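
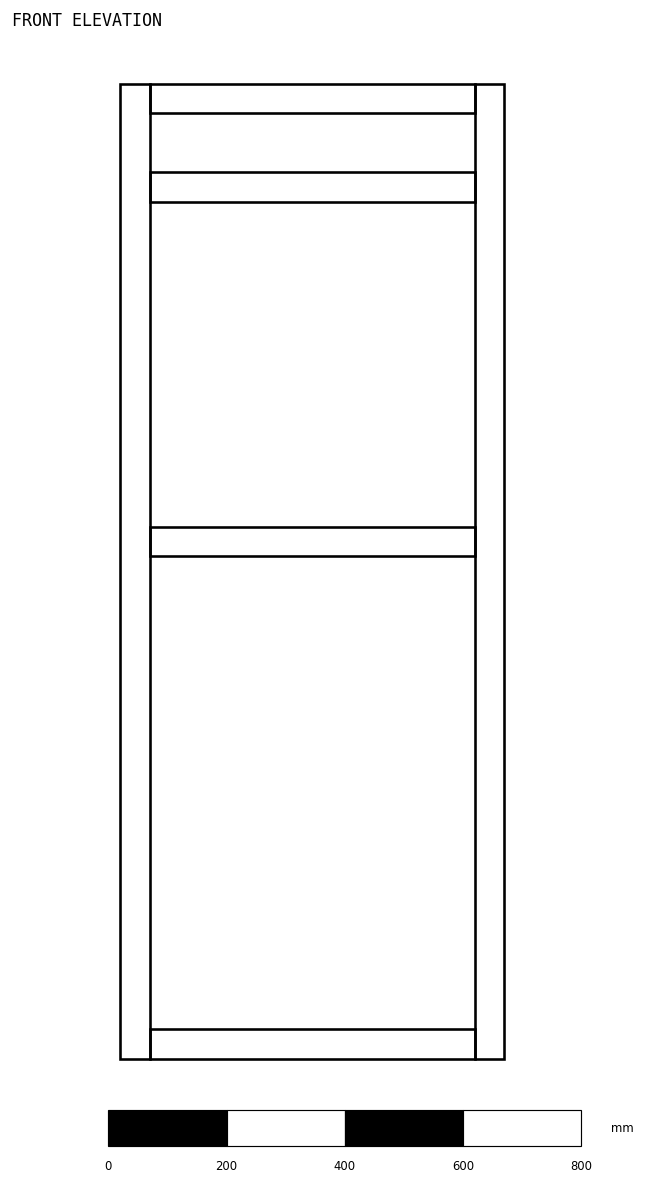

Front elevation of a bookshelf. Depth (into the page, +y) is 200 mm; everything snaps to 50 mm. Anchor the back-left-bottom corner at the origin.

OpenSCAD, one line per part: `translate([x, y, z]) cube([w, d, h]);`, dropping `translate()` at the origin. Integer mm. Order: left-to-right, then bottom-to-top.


cube([50, 200, 1650]);
translate([50, 0, 0]) cube([550, 200, 50]);
translate([50, 0, 850]) cube([550, 200, 50]);
translate([50, 0, 1450]) cube([550, 200, 50]);
translate([50, 0, 1600]) cube([550, 200, 50]);
translate([600, 0, 0]) cube([50, 200, 1650]);


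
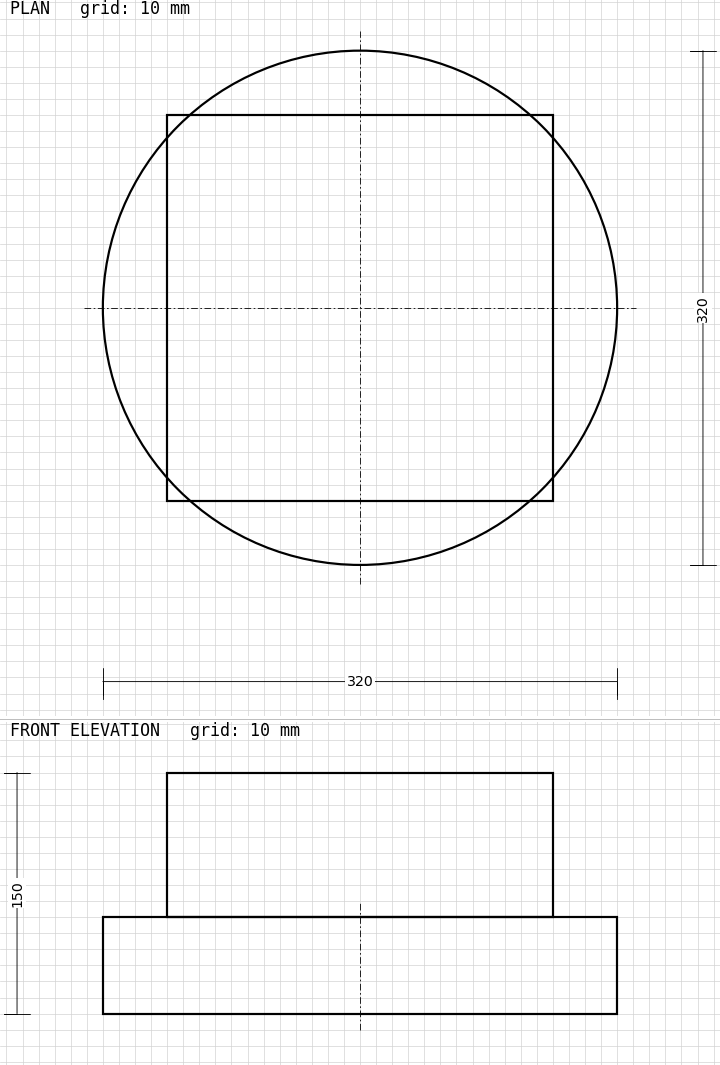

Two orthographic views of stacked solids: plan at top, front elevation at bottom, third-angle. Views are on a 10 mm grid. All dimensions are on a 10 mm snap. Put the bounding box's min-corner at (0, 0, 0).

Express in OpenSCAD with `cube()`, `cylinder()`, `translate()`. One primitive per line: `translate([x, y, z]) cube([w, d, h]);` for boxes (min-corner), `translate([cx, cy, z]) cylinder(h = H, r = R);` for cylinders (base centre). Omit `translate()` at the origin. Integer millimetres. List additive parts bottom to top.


translate([160, 160, 0]) cylinder(h = 60, r = 160);
translate([40, 40, 60]) cube([240, 240, 90]);


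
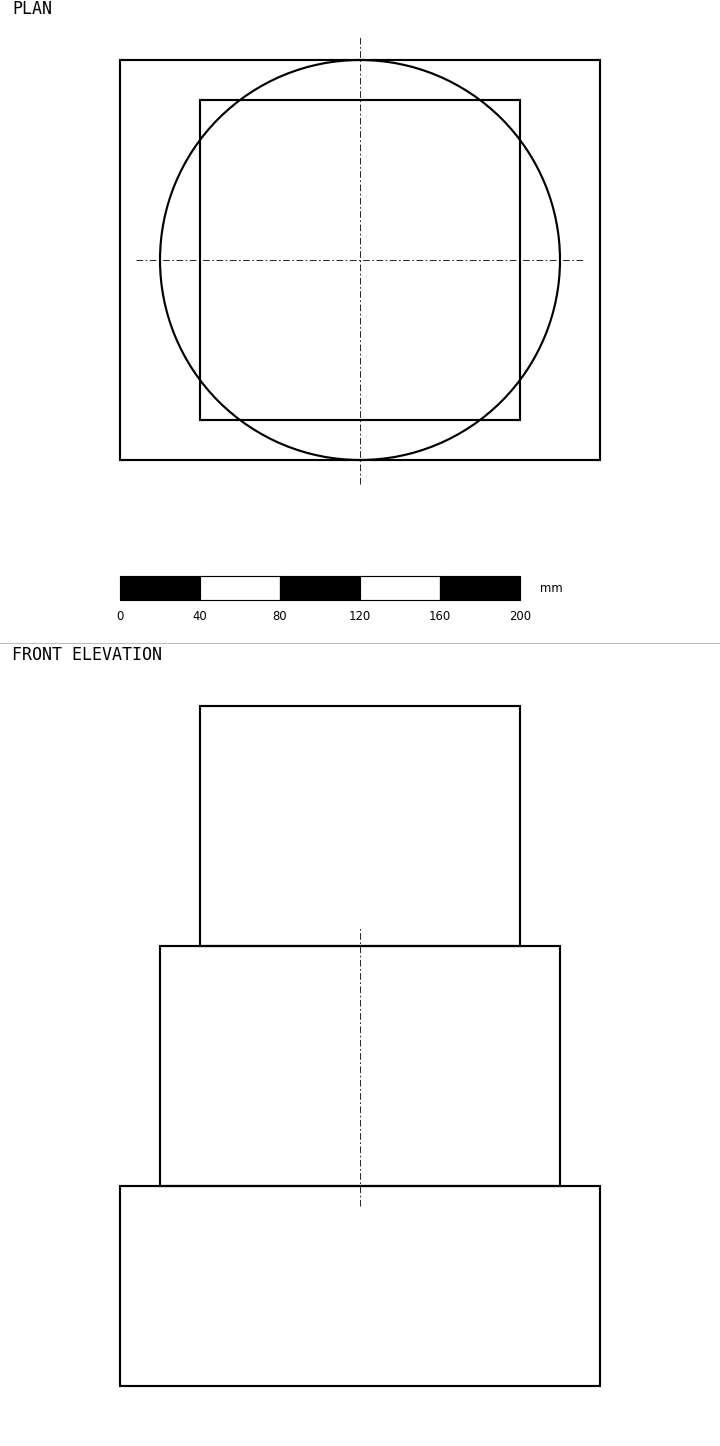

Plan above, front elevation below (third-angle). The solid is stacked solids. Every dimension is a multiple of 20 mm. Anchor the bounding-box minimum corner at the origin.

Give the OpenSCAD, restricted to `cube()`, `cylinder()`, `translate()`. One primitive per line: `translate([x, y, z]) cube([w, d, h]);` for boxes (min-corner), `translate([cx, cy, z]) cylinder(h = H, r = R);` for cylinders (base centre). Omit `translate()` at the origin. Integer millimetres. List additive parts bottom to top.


cube([240, 200, 100]);
translate([120, 100, 100]) cylinder(h = 120, r = 100);
translate([40, 20, 220]) cube([160, 160, 120]);


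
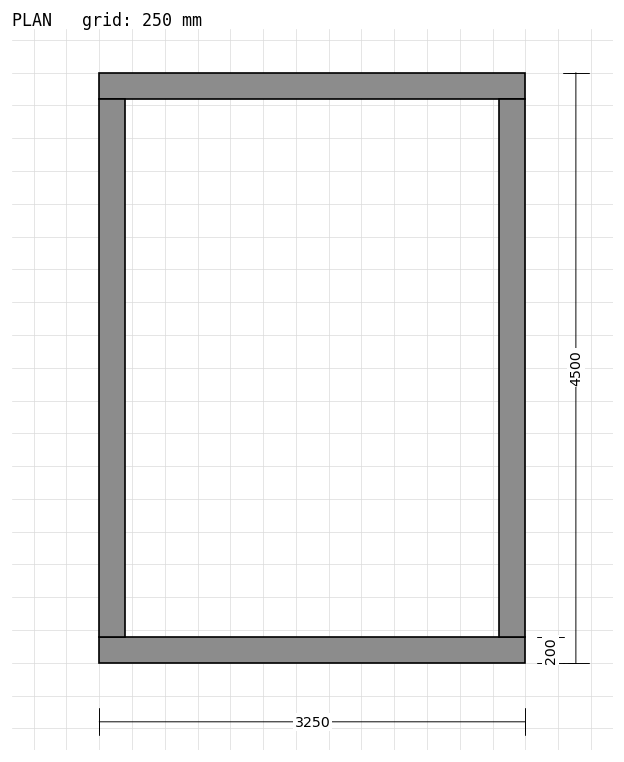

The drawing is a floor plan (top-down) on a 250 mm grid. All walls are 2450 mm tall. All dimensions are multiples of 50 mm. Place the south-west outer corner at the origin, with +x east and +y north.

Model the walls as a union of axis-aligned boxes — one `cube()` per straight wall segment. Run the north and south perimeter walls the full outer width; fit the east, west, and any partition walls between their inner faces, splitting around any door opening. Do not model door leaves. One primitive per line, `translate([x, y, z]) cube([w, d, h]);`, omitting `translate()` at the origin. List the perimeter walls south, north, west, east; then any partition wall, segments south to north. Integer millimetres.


cube([3250, 200, 2450]);
translate([0, 4300, 0]) cube([3250, 200, 2450]);
translate([0, 200, 0]) cube([200, 4100, 2450]);
translate([3050, 200, 0]) cube([200, 4100, 2450]);


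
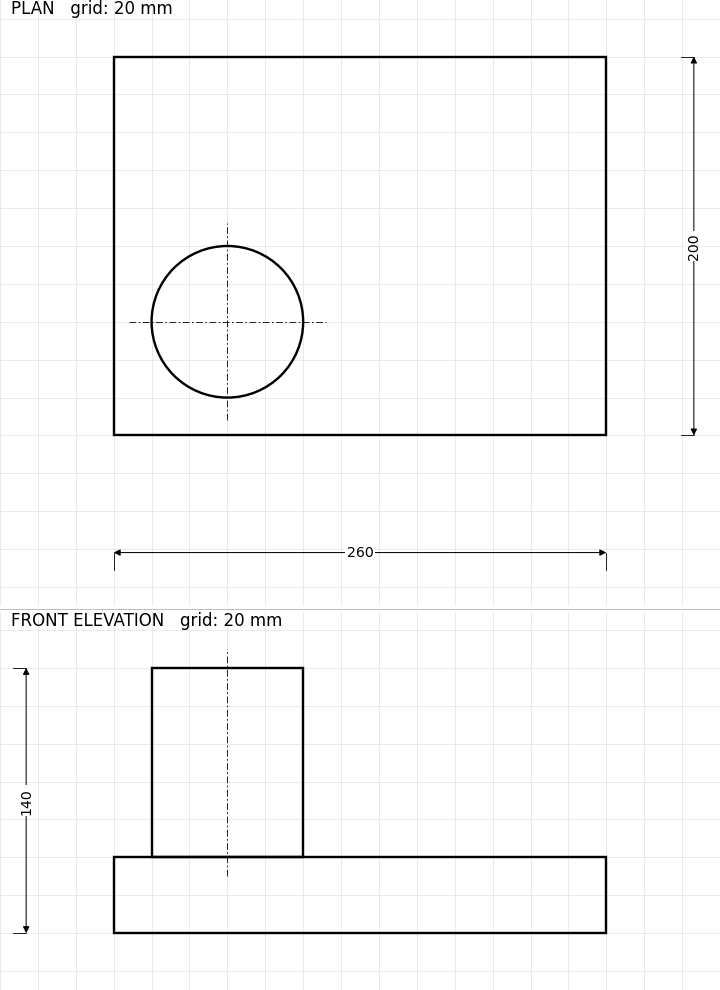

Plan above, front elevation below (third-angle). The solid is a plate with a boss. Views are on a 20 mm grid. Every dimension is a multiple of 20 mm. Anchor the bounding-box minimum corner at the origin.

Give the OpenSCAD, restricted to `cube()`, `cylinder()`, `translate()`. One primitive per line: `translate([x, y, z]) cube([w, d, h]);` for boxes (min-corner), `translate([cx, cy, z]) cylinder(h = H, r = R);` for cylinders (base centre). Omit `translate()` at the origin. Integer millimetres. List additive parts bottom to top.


cube([260, 200, 40]);
translate([60, 60, 40]) cylinder(h = 100, r = 40);


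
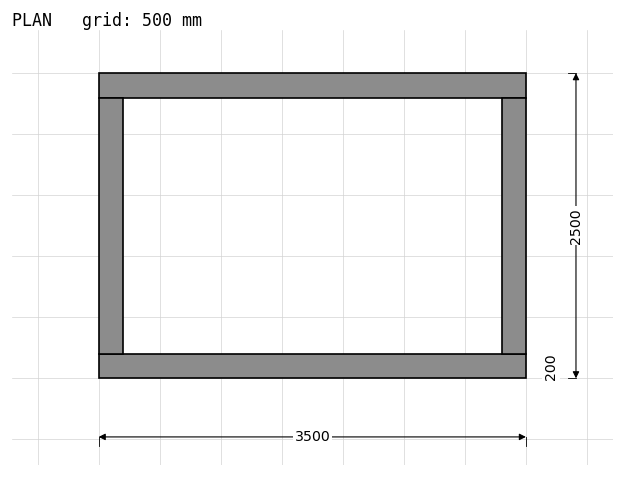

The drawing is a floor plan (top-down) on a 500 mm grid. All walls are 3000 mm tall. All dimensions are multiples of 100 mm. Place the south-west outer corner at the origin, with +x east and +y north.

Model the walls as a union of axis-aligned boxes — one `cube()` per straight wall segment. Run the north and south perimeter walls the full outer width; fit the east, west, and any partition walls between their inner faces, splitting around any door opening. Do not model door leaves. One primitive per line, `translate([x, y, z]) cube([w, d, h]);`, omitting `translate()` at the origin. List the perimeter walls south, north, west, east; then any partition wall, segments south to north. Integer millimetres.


cube([3500, 200, 3000]);
translate([0, 2300, 0]) cube([3500, 200, 3000]);
translate([0, 200, 0]) cube([200, 2100, 3000]);
translate([3300, 200, 0]) cube([200, 2100, 3000]);


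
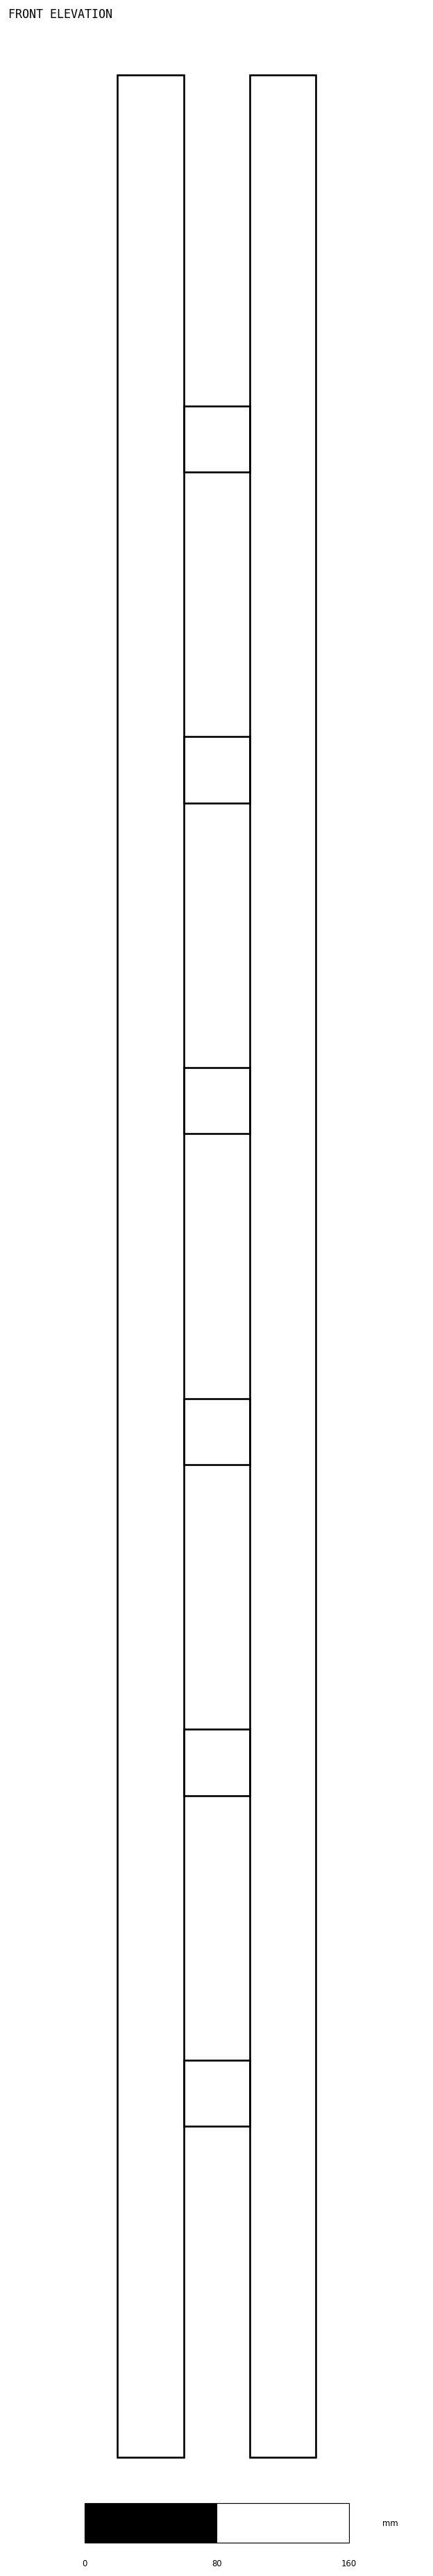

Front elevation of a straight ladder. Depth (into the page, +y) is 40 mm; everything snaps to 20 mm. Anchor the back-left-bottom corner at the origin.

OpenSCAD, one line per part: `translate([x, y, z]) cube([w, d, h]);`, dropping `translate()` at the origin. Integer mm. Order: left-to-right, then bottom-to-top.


cube([40, 40, 1440]);
translate([40, 0, 200]) cube([40, 40, 40]);
translate([40, 0, 400]) cube([40, 40, 40]);
translate([40, 0, 600]) cube([40, 40, 40]);
translate([40, 0, 800]) cube([40, 40, 40]);
translate([40, 0, 1000]) cube([40, 40, 40]);
translate([40, 0, 1200]) cube([40, 40, 40]);
translate([80, 0, 0]) cube([40, 40, 1440]);


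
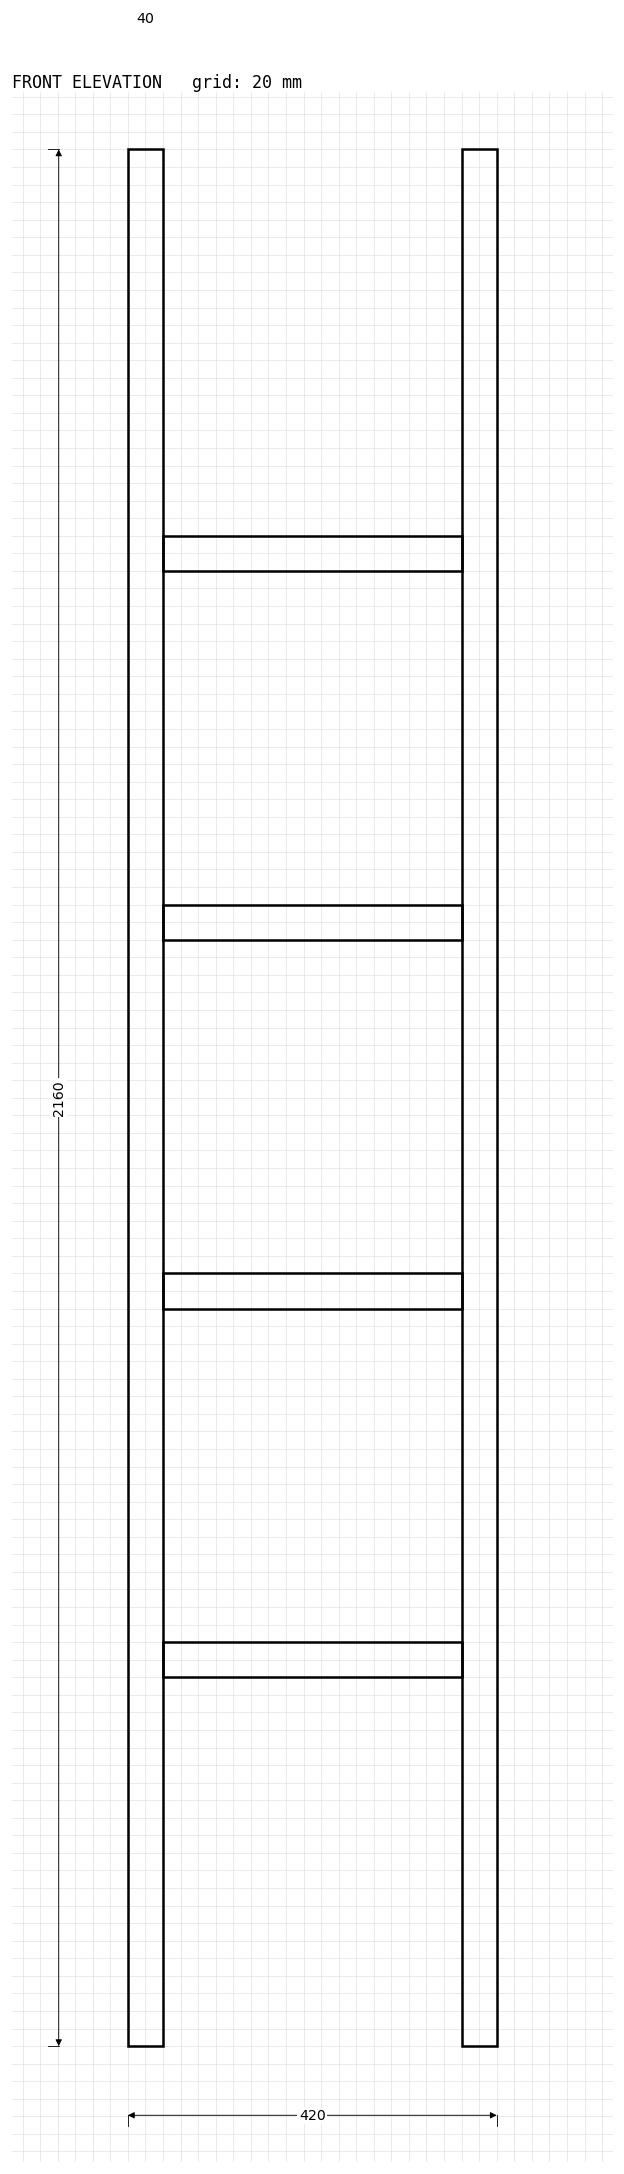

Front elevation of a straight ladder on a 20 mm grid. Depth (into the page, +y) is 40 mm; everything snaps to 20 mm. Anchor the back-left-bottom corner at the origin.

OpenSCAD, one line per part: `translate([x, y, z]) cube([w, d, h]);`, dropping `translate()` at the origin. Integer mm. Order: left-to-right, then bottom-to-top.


cube([40, 40, 2160]);
translate([40, 0, 420]) cube([340, 40, 40]);
translate([40, 0, 840]) cube([340, 40, 40]);
translate([40, 0, 1260]) cube([340, 40, 40]);
translate([40, 0, 1680]) cube([340, 40, 40]);
translate([380, 0, 0]) cube([40, 40, 2160]);


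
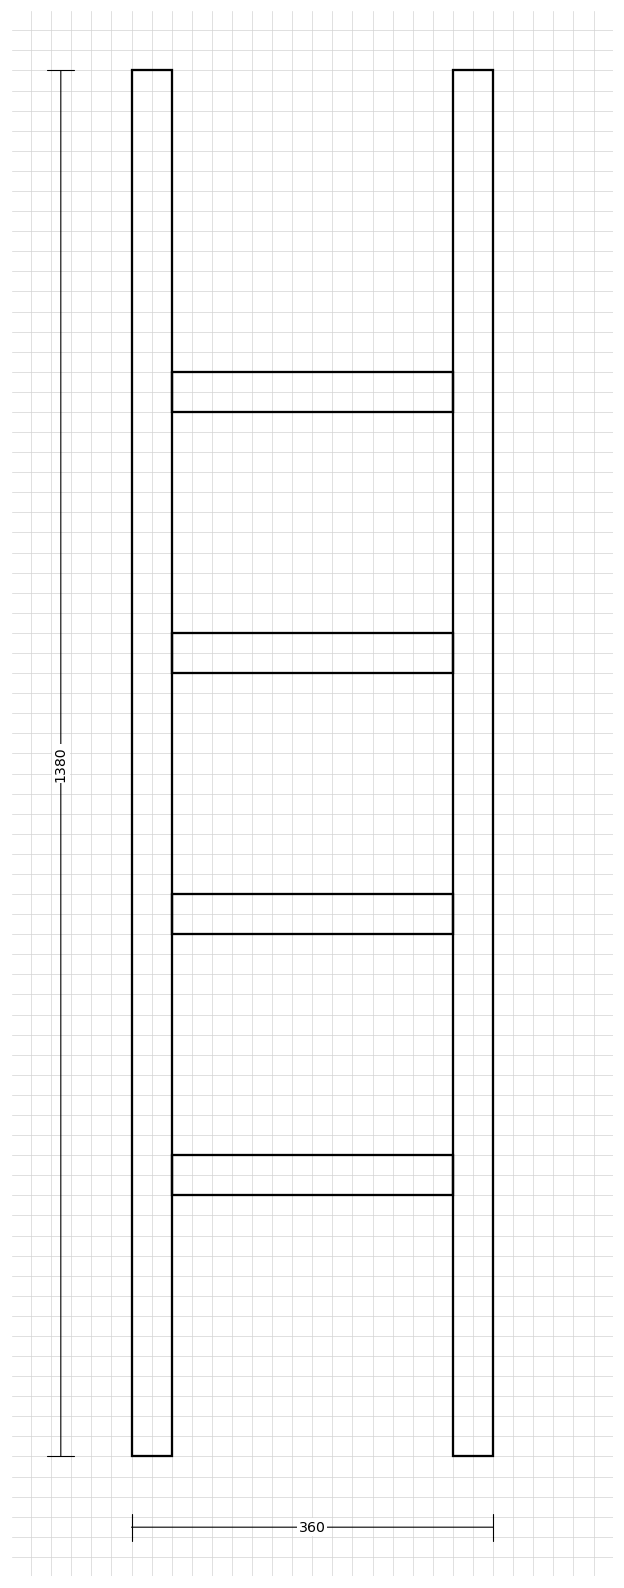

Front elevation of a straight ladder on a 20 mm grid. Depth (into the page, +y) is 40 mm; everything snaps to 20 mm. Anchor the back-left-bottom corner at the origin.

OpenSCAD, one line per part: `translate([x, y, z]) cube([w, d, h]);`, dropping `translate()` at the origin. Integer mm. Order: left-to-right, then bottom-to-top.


cube([40, 40, 1380]);
translate([40, 0, 260]) cube([280, 40, 40]);
translate([40, 0, 520]) cube([280, 40, 40]);
translate([40, 0, 780]) cube([280, 40, 40]);
translate([40, 0, 1040]) cube([280, 40, 40]);
translate([320, 0, 0]) cube([40, 40, 1380]);


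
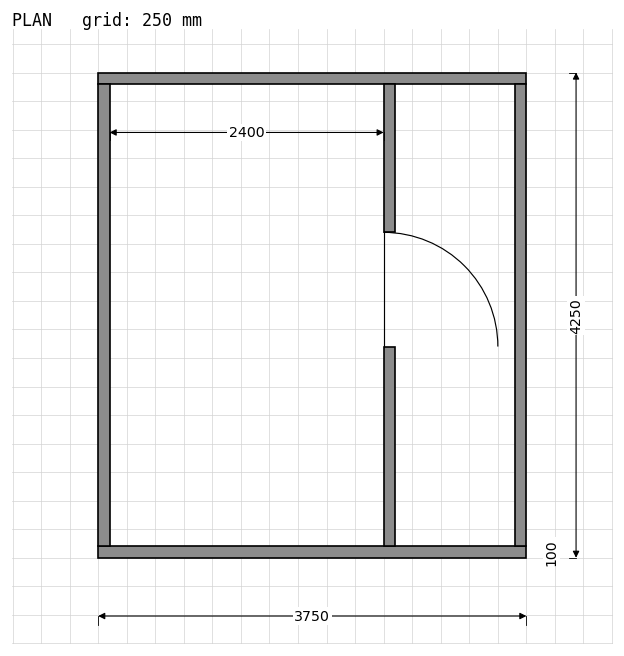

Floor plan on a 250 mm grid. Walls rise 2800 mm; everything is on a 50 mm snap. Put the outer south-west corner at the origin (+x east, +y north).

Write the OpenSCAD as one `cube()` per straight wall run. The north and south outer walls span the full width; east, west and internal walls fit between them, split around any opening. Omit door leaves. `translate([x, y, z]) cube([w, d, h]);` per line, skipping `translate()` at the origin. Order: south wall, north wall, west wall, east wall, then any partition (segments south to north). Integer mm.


cube([3750, 100, 2800]);
translate([0, 4150, 0]) cube([3750, 100, 2800]);
translate([0, 100, 0]) cube([100, 4050, 2800]);
translate([3650, 100, 0]) cube([100, 4050, 2800]);
translate([2500, 100, 0]) cube([100, 1750, 2800]);
translate([2500, 2850, 0]) cube([100, 1300, 2800]);


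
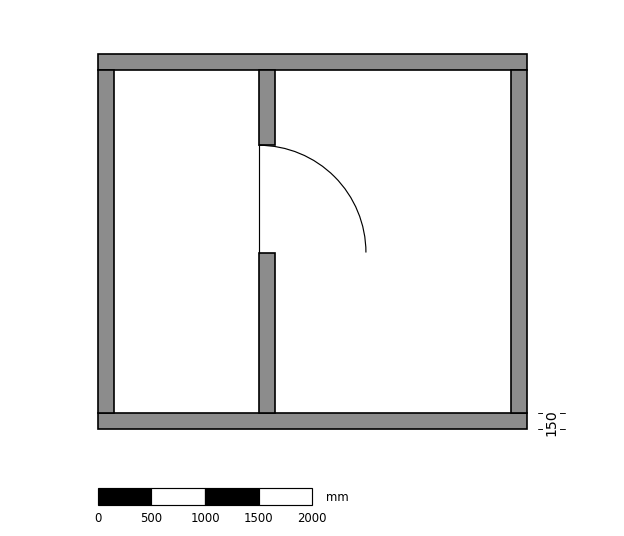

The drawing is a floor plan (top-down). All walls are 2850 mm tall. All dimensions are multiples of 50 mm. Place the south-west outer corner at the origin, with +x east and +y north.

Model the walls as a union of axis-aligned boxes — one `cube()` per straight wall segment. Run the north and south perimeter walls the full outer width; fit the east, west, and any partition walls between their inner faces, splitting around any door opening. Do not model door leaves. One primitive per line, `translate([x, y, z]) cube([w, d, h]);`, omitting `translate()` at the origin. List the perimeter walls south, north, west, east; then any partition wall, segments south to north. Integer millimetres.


cube([4000, 150, 2850]);
translate([0, 3350, 0]) cube([4000, 150, 2850]);
translate([0, 150, 0]) cube([150, 3200, 2850]);
translate([3850, 150, 0]) cube([150, 3200, 2850]);
translate([1500, 150, 0]) cube([150, 1500, 2850]);
translate([1500, 2650, 0]) cube([150, 700, 2850]);


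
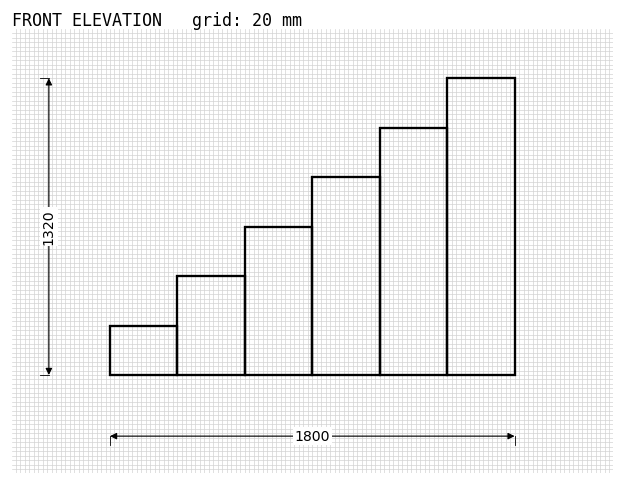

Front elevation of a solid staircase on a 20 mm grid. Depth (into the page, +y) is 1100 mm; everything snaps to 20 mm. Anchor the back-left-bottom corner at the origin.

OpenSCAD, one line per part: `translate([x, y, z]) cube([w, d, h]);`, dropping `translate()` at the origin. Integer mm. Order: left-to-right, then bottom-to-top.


cube([300, 1100, 220]);
translate([300, 0, 0]) cube([300, 1100, 440]);
translate([600, 0, 0]) cube([300, 1100, 660]);
translate([900, 0, 0]) cube([300, 1100, 880]);
translate([1200, 0, 0]) cube([300, 1100, 1100]);
translate([1500, 0, 0]) cube([300, 1100, 1320]);


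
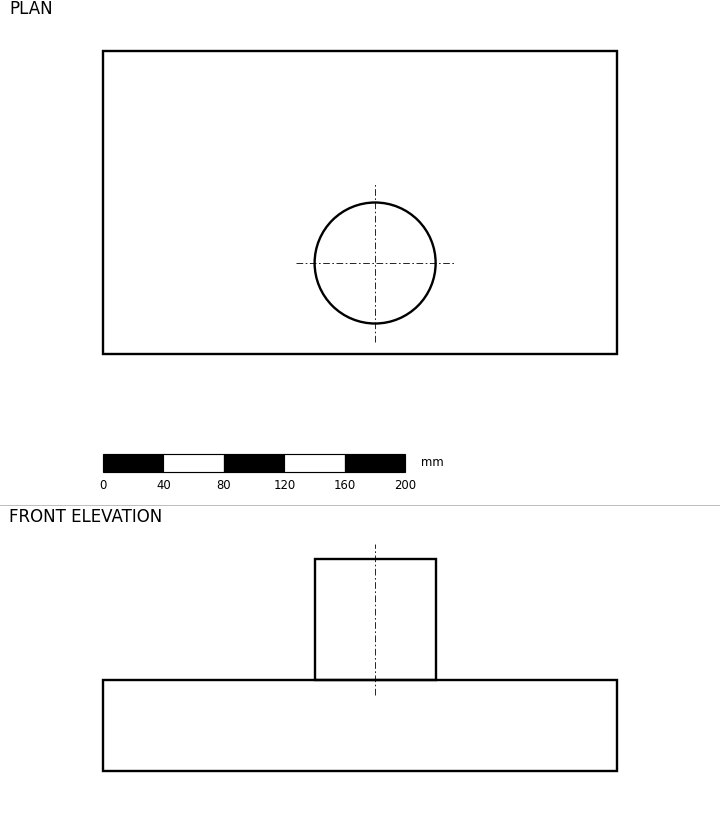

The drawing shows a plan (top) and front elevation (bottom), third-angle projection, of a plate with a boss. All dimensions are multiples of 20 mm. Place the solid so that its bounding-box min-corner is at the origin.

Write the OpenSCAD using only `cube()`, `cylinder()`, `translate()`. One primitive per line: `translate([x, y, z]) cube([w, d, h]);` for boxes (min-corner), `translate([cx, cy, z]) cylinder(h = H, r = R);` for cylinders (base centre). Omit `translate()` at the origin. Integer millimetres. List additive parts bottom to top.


cube([340, 200, 60]);
translate([180, 60, 60]) cylinder(h = 80, r = 40);


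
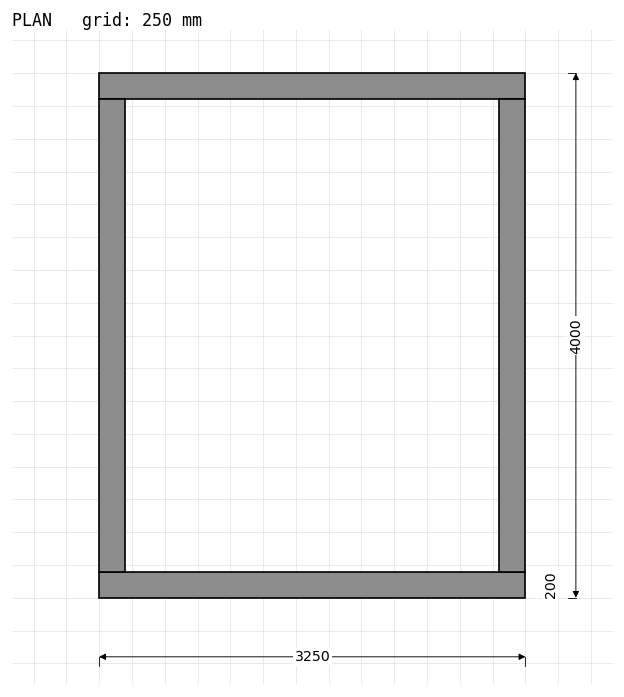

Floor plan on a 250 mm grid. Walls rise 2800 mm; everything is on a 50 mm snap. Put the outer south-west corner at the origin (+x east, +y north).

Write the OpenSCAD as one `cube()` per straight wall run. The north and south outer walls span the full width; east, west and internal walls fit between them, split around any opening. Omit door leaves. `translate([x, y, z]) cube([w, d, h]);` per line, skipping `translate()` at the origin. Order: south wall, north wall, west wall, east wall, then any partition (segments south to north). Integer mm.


cube([3250, 200, 2800]);
translate([0, 3800, 0]) cube([3250, 200, 2800]);
translate([0, 200, 0]) cube([200, 3600, 2800]);
translate([3050, 200, 0]) cube([200, 3600, 2800]);


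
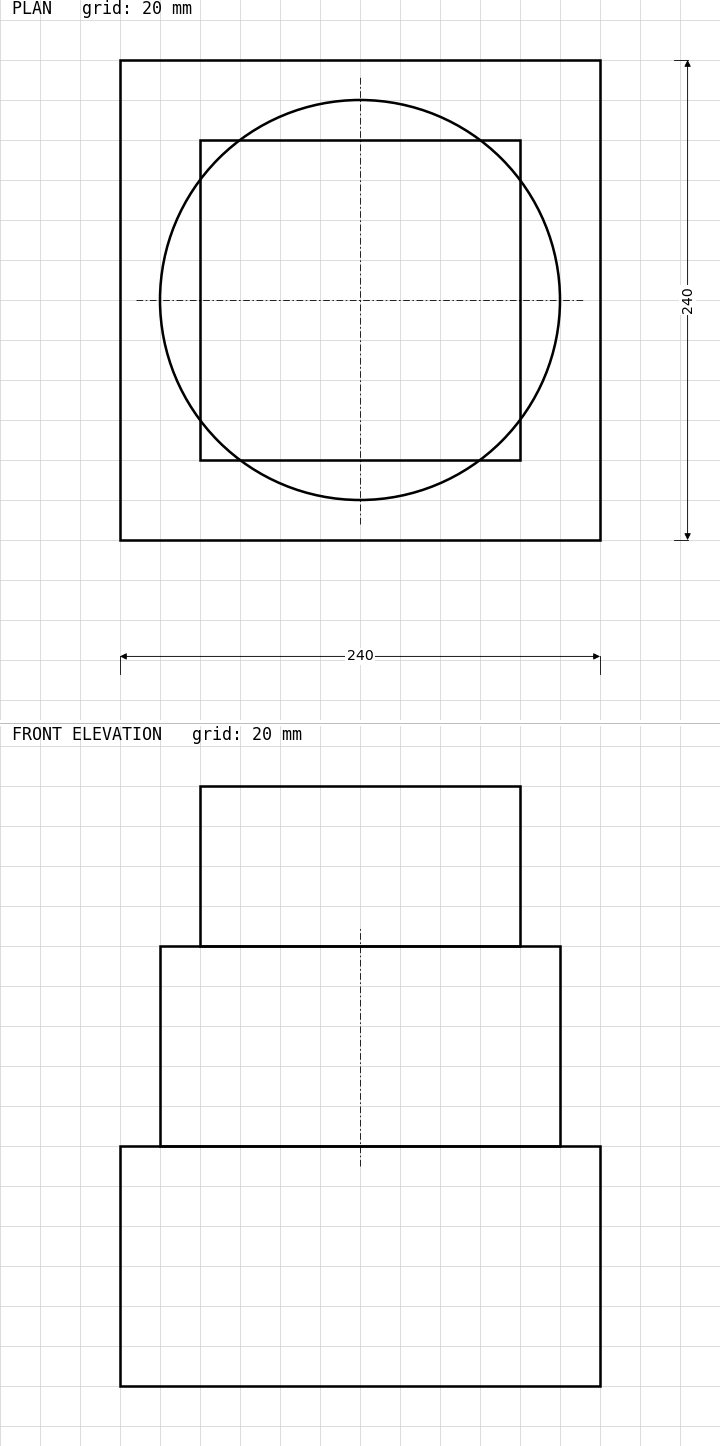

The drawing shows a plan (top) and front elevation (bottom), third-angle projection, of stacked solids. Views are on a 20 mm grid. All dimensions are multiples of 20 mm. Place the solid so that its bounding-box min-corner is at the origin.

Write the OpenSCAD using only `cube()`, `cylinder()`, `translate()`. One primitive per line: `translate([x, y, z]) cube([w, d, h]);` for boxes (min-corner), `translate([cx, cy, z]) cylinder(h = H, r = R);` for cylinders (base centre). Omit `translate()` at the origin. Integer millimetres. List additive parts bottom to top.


cube([240, 240, 120]);
translate([120, 120, 120]) cylinder(h = 100, r = 100);
translate([40, 40, 220]) cube([160, 160, 80]);


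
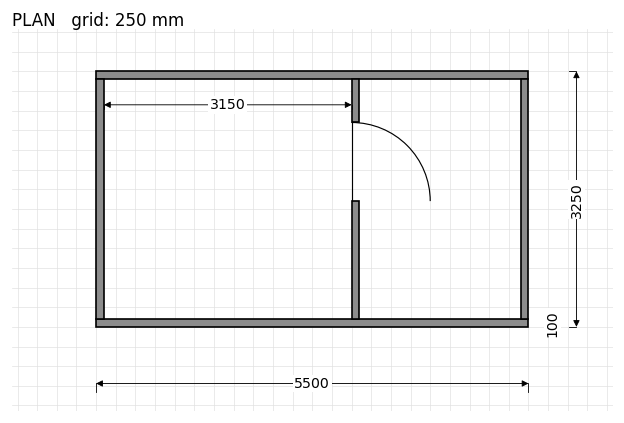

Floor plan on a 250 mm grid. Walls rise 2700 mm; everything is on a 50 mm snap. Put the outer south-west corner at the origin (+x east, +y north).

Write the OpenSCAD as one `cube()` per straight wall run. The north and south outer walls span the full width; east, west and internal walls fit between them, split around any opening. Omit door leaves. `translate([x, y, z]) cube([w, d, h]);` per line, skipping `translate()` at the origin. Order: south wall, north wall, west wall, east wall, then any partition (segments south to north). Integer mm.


cube([5500, 100, 2700]);
translate([0, 3150, 0]) cube([5500, 100, 2700]);
translate([0, 100, 0]) cube([100, 3050, 2700]);
translate([5400, 100, 0]) cube([100, 3050, 2700]);
translate([3250, 100, 0]) cube([100, 1500, 2700]);
translate([3250, 2600, 0]) cube([100, 550, 2700]);


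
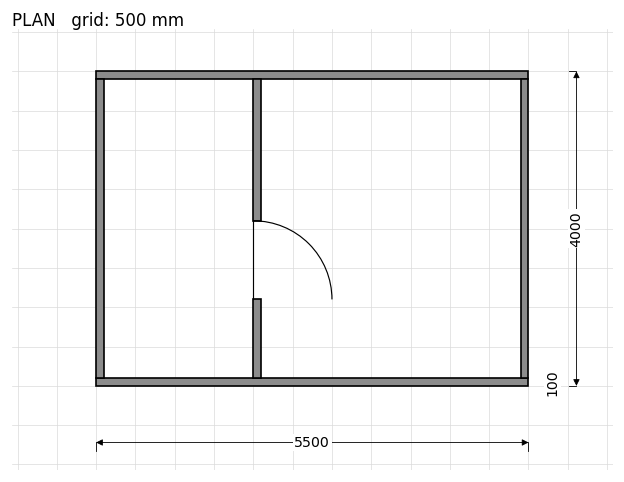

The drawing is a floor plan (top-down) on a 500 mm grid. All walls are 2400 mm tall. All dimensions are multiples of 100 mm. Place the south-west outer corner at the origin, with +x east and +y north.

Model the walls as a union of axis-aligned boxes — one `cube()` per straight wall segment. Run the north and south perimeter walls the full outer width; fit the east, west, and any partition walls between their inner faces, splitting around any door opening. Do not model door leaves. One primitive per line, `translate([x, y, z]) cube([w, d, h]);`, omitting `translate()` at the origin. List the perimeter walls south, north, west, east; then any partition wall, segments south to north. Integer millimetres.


cube([5500, 100, 2400]);
translate([0, 3900, 0]) cube([5500, 100, 2400]);
translate([0, 100, 0]) cube([100, 3800, 2400]);
translate([5400, 100, 0]) cube([100, 3800, 2400]);
translate([2000, 100, 0]) cube([100, 1000, 2400]);
translate([2000, 2100, 0]) cube([100, 1800, 2400]);


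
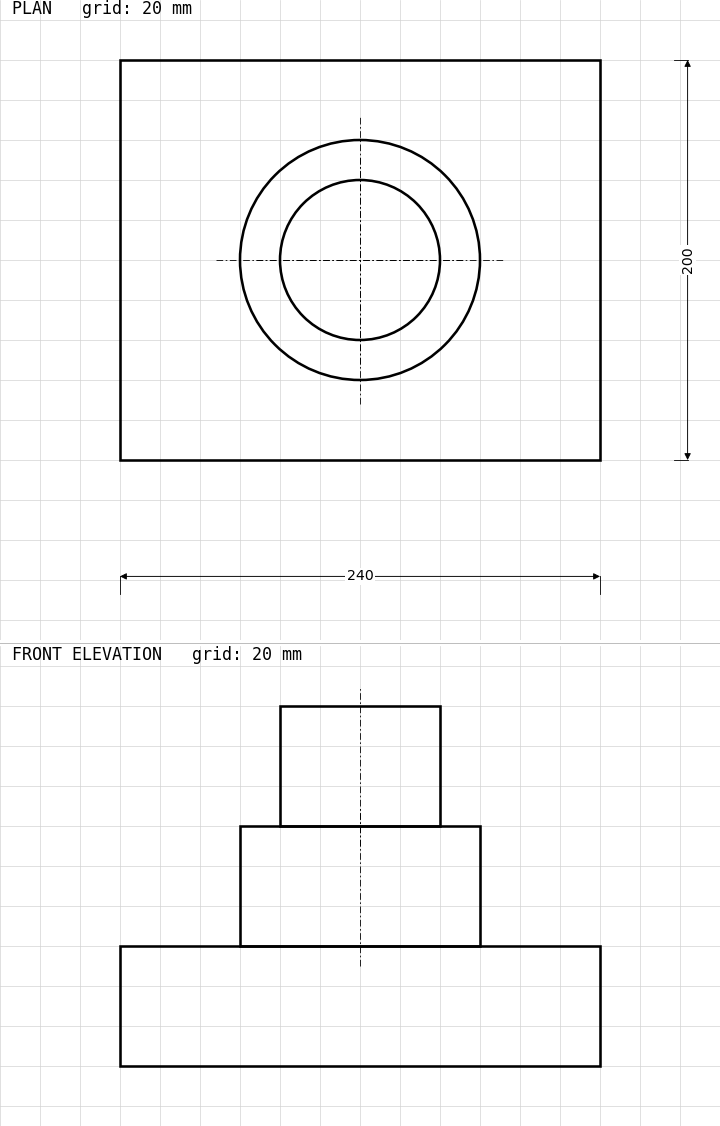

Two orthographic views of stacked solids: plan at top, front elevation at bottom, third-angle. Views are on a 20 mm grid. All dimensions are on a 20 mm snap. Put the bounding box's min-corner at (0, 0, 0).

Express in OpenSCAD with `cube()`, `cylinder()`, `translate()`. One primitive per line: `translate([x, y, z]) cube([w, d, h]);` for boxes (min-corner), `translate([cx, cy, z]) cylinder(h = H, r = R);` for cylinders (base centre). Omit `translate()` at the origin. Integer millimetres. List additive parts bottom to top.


cube([240, 200, 60]);
translate([120, 100, 60]) cylinder(h = 60, r = 60);
translate([120, 100, 120]) cylinder(h = 60, r = 40);


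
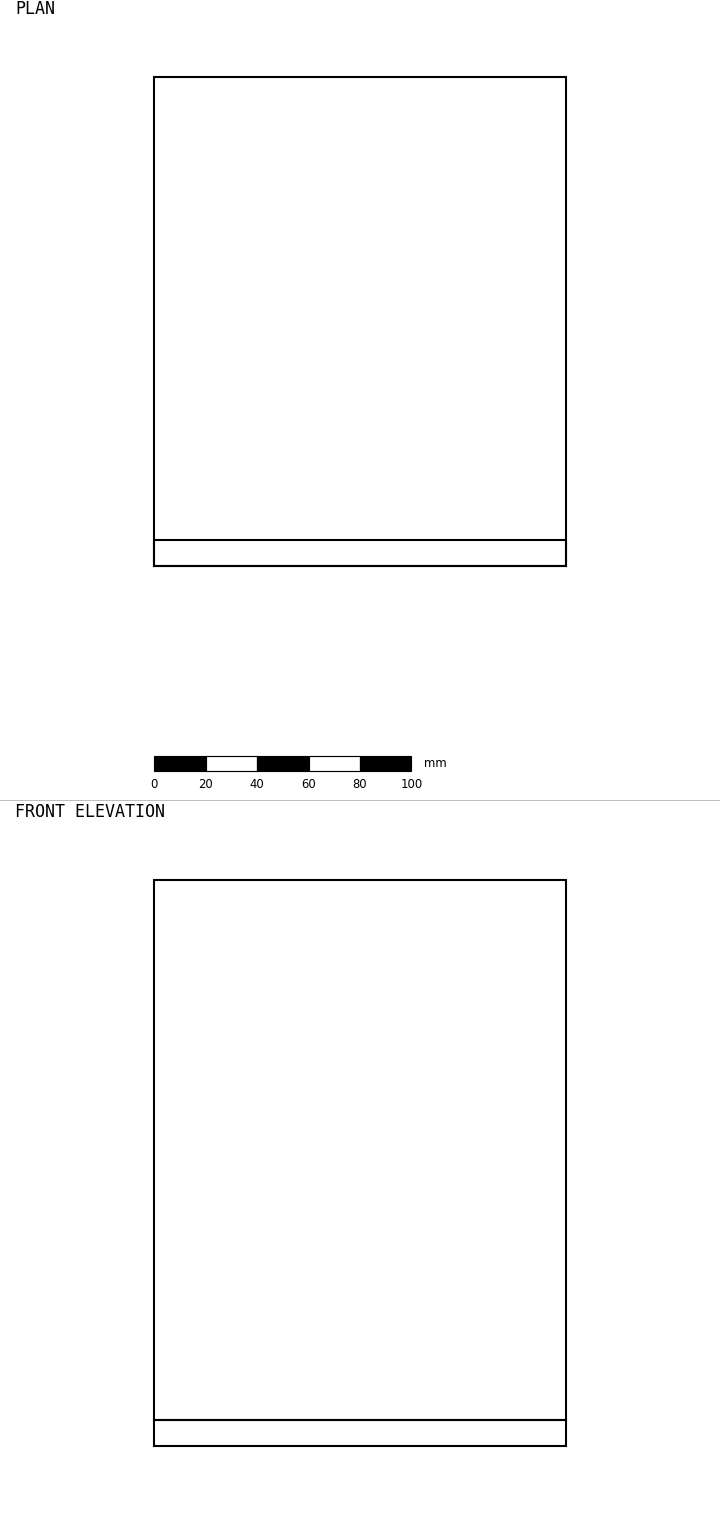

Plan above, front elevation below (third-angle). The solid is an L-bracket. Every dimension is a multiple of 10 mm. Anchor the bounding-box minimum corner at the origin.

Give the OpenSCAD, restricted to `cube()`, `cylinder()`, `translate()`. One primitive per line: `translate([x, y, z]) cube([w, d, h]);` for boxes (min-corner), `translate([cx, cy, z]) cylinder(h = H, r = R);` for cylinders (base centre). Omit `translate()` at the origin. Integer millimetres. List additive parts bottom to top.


cube([160, 190, 10]);
translate([0, 0, 10]) cube([160, 10, 210]);


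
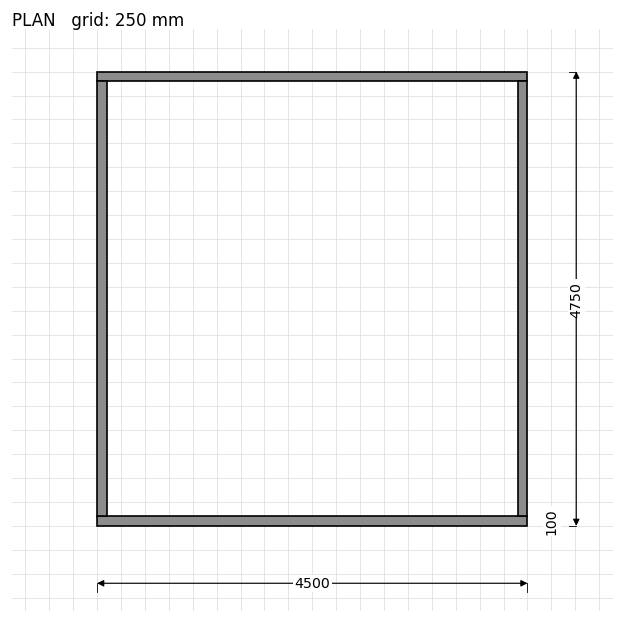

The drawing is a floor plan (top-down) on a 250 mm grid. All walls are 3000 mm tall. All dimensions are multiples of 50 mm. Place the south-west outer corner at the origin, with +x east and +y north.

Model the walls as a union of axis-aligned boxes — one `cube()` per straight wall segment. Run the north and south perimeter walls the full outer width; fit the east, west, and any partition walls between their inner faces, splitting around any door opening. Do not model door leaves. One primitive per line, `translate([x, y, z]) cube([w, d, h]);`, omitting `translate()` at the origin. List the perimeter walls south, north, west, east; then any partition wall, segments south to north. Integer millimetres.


cube([4500, 100, 3000]);
translate([0, 4650, 0]) cube([4500, 100, 3000]);
translate([0, 100, 0]) cube([100, 4550, 3000]);
translate([4400, 100, 0]) cube([100, 4550, 3000]);


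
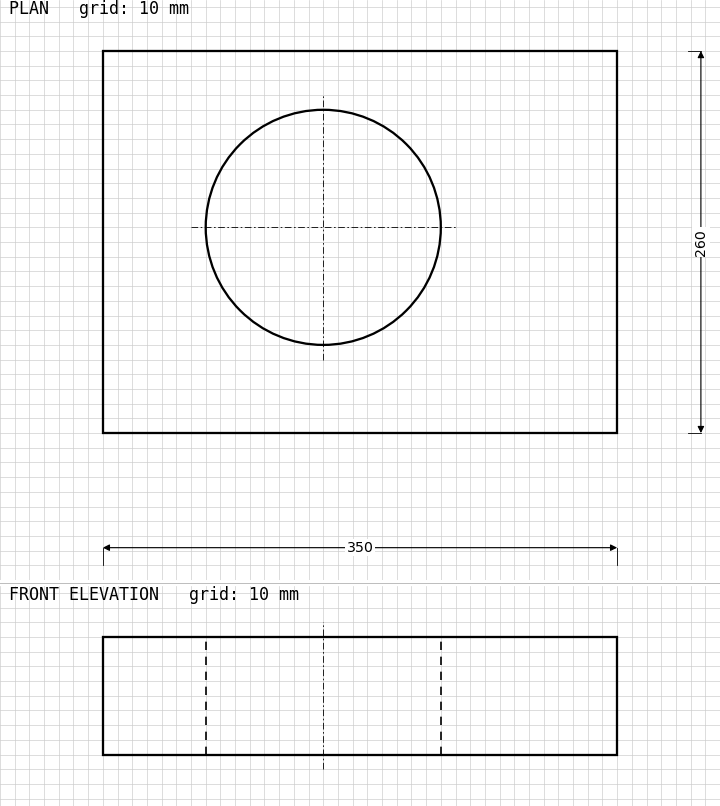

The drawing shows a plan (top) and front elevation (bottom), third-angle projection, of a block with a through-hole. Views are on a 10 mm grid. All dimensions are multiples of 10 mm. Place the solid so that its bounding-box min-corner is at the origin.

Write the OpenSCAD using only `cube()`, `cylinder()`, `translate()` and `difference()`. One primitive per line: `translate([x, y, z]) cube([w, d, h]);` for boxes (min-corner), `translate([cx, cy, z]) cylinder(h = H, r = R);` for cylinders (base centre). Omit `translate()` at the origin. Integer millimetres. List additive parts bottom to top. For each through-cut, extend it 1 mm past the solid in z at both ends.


difference() {
  cube([350, 260, 80]);
  translate([150, 140, -1]) cylinder(h = 82, r = 80);
}


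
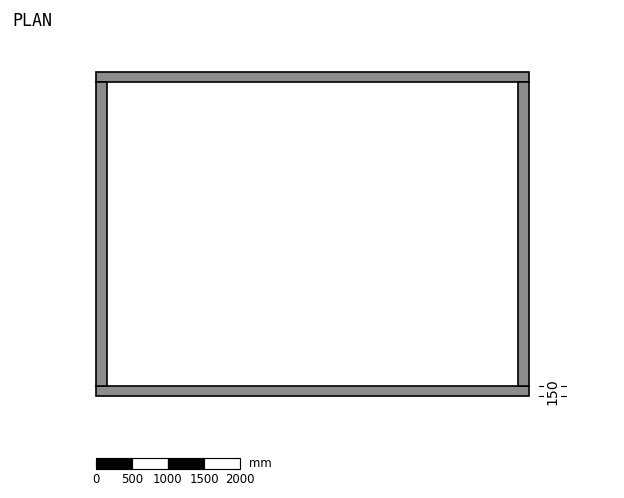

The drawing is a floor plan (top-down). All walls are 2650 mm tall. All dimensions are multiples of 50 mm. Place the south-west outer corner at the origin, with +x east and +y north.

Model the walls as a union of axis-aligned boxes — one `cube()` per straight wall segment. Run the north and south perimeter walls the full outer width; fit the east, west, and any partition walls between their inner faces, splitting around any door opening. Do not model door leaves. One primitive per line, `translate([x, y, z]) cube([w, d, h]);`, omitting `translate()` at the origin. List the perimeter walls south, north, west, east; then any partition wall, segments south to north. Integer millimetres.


cube([6000, 150, 2650]);
translate([0, 4350, 0]) cube([6000, 150, 2650]);
translate([0, 150, 0]) cube([150, 4200, 2650]);
translate([5850, 150, 0]) cube([150, 4200, 2650]);


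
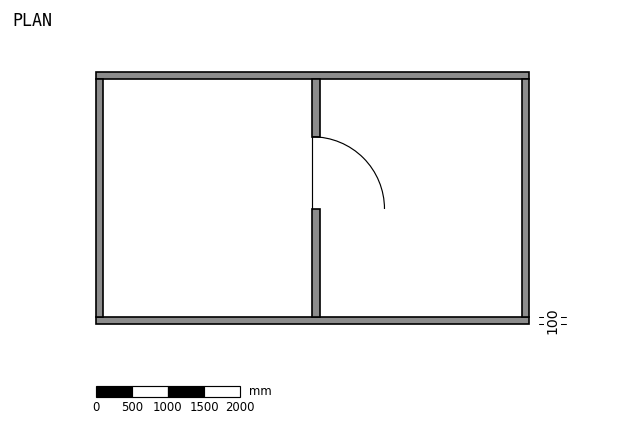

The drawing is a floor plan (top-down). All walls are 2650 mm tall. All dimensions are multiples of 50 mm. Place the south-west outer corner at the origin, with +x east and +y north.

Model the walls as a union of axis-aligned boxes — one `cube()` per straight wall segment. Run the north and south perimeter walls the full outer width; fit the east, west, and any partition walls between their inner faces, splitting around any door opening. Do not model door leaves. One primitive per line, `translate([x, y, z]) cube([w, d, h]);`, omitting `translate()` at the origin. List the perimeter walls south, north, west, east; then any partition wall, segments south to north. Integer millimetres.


cube([6000, 100, 2650]);
translate([0, 3400, 0]) cube([6000, 100, 2650]);
translate([0, 100, 0]) cube([100, 3300, 2650]);
translate([5900, 100, 0]) cube([100, 3300, 2650]);
translate([3000, 100, 0]) cube([100, 1500, 2650]);
translate([3000, 2600, 0]) cube([100, 800, 2650]);


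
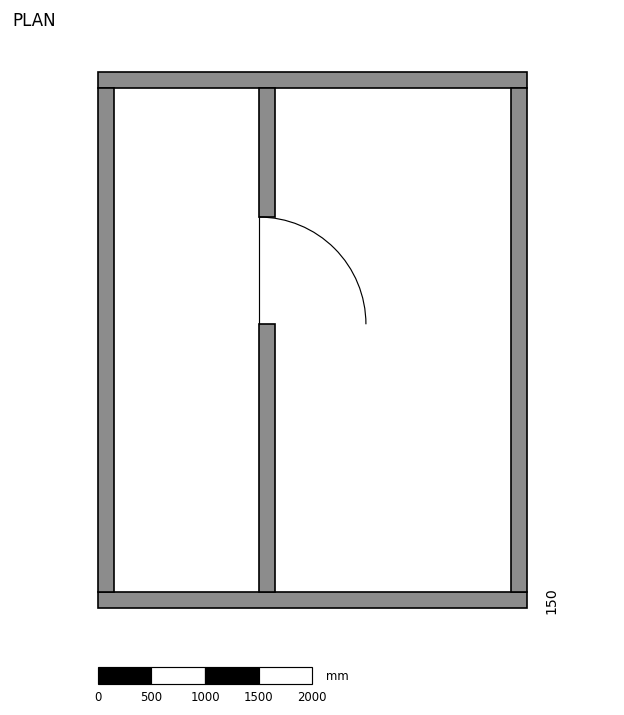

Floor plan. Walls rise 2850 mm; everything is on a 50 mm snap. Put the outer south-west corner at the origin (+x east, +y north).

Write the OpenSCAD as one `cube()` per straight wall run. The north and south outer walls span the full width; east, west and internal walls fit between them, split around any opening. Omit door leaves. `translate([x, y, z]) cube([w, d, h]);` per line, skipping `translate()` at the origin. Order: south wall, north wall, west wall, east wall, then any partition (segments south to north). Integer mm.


cube([4000, 150, 2850]);
translate([0, 4850, 0]) cube([4000, 150, 2850]);
translate([0, 150, 0]) cube([150, 4700, 2850]);
translate([3850, 150, 0]) cube([150, 4700, 2850]);
translate([1500, 150, 0]) cube([150, 2500, 2850]);
translate([1500, 3650, 0]) cube([150, 1200, 2850]);


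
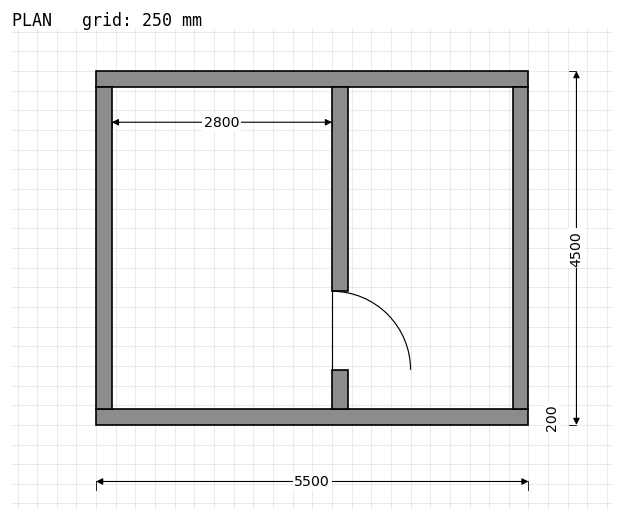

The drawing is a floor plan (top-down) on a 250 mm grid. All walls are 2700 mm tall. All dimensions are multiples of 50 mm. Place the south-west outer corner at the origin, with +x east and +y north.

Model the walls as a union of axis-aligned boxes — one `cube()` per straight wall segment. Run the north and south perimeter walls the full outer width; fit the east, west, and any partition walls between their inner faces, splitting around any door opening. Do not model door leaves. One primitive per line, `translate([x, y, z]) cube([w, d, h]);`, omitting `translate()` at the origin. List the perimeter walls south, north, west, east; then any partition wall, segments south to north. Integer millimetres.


cube([5500, 200, 2700]);
translate([0, 4300, 0]) cube([5500, 200, 2700]);
translate([0, 200, 0]) cube([200, 4100, 2700]);
translate([5300, 200, 0]) cube([200, 4100, 2700]);
translate([3000, 200, 0]) cube([200, 500, 2700]);
translate([3000, 1700, 0]) cube([200, 2600, 2700]);


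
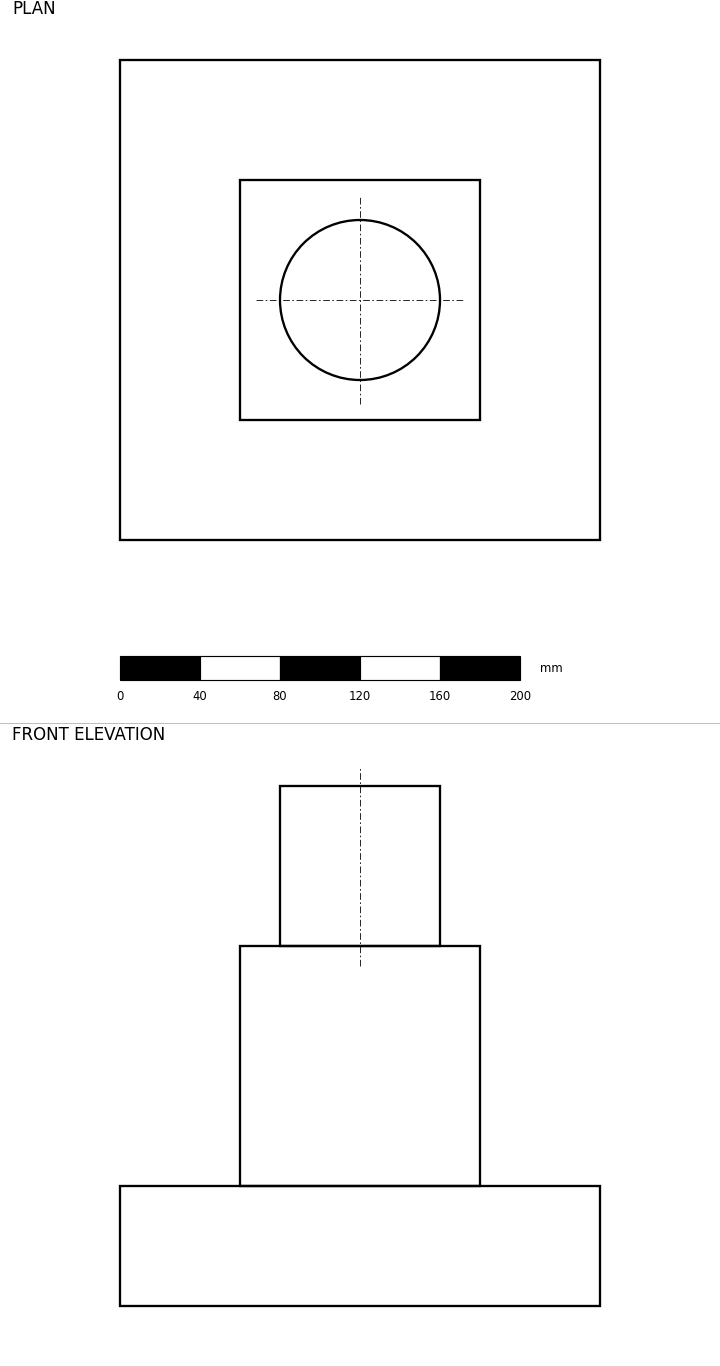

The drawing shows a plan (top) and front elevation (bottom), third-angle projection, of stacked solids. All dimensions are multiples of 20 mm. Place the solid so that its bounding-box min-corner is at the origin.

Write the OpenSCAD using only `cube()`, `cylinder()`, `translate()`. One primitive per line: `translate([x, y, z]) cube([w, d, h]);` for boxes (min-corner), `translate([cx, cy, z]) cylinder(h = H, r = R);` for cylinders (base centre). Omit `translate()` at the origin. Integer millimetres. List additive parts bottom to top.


cube([240, 240, 60]);
translate([60, 60, 60]) cube([120, 120, 120]);
translate([120, 120, 180]) cylinder(h = 80, r = 40);


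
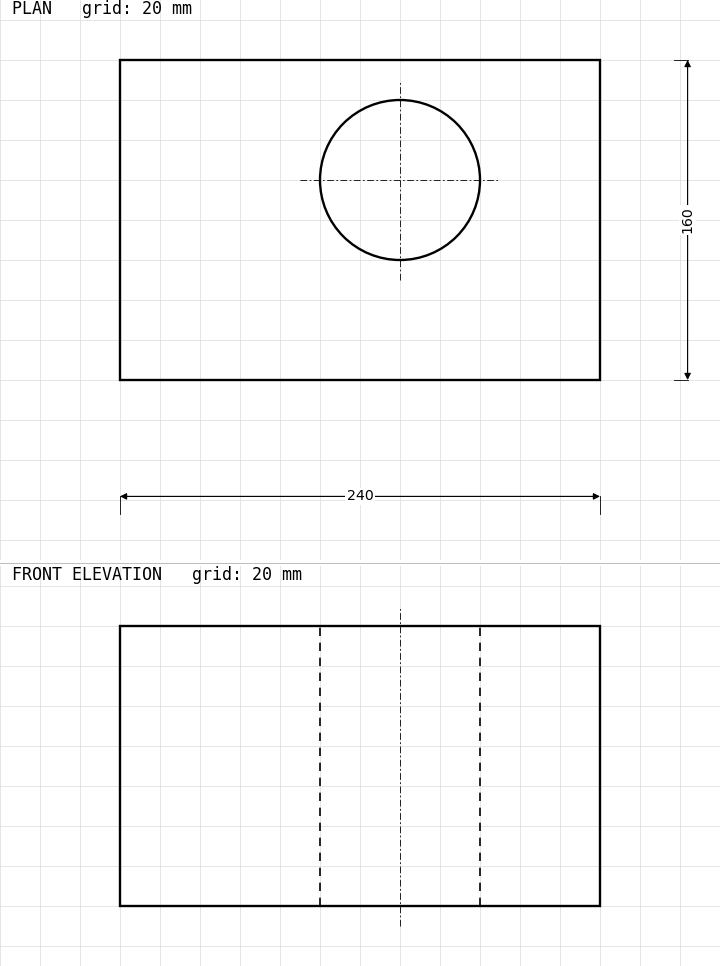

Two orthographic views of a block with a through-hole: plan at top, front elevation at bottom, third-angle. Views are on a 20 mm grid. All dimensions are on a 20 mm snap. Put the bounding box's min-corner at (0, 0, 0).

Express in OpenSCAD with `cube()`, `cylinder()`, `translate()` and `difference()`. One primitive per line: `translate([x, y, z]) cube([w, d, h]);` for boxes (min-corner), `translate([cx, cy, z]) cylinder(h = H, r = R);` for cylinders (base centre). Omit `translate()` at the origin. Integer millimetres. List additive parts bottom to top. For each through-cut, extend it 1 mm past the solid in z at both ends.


difference() {
  cube([240, 160, 140]);
  translate([140, 100, -1]) cylinder(h = 142, r = 40);
}


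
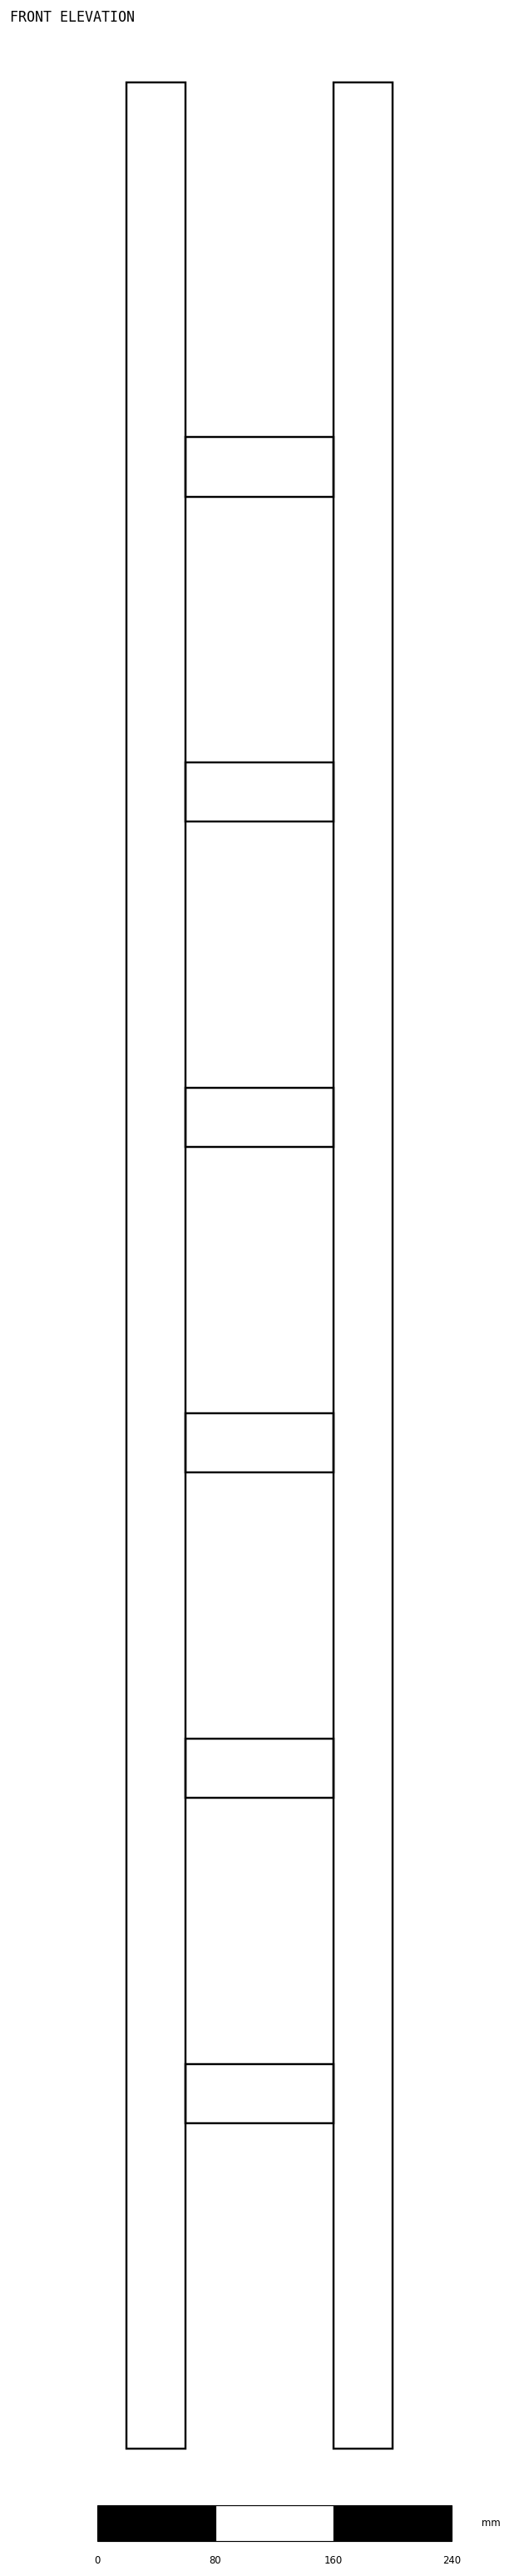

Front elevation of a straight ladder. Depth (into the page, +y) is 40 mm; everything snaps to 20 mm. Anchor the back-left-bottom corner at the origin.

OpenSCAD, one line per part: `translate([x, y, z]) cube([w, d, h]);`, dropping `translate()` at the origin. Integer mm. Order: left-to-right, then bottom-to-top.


cube([40, 40, 1600]);
translate([40, 0, 220]) cube([100, 40, 40]);
translate([40, 0, 440]) cube([100, 40, 40]);
translate([40, 0, 660]) cube([100, 40, 40]);
translate([40, 0, 880]) cube([100, 40, 40]);
translate([40, 0, 1100]) cube([100, 40, 40]);
translate([40, 0, 1320]) cube([100, 40, 40]);
translate([140, 0, 0]) cube([40, 40, 1600]);


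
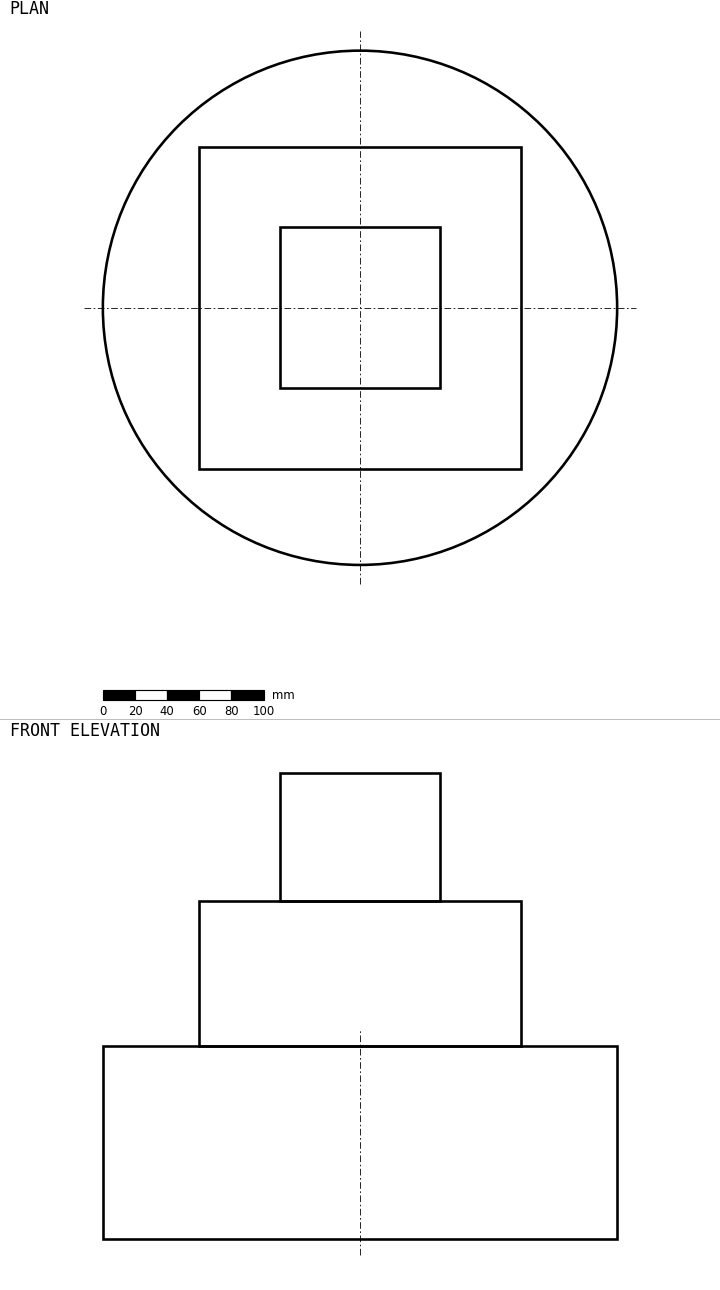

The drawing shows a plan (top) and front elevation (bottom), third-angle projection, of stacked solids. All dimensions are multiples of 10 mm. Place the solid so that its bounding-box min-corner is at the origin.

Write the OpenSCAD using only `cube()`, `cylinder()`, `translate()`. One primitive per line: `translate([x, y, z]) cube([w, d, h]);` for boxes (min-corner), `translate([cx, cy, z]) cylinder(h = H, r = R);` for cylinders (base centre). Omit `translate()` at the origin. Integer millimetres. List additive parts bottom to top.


translate([160, 160, 0]) cylinder(h = 120, r = 160);
translate([60, 60, 120]) cube([200, 200, 90]);
translate([110, 110, 210]) cube([100, 100, 80]);


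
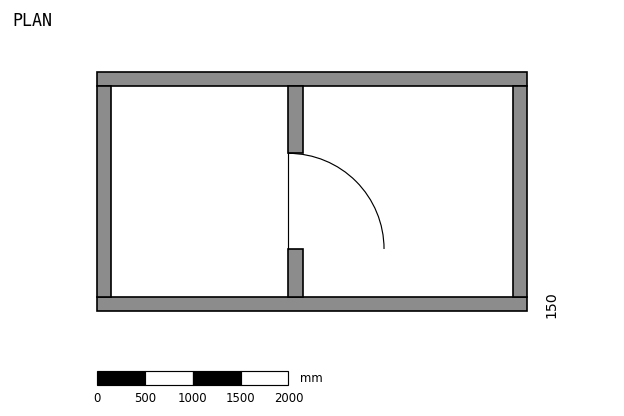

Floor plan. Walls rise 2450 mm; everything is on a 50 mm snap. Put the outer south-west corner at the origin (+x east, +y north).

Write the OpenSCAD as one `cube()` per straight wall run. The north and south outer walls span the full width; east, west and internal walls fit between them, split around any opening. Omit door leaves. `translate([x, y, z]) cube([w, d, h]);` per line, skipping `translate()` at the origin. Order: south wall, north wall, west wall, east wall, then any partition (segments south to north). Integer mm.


cube([4500, 150, 2450]);
translate([0, 2350, 0]) cube([4500, 150, 2450]);
translate([0, 150, 0]) cube([150, 2200, 2450]);
translate([4350, 150, 0]) cube([150, 2200, 2450]);
translate([2000, 150, 0]) cube([150, 500, 2450]);
translate([2000, 1650, 0]) cube([150, 700, 2450]);


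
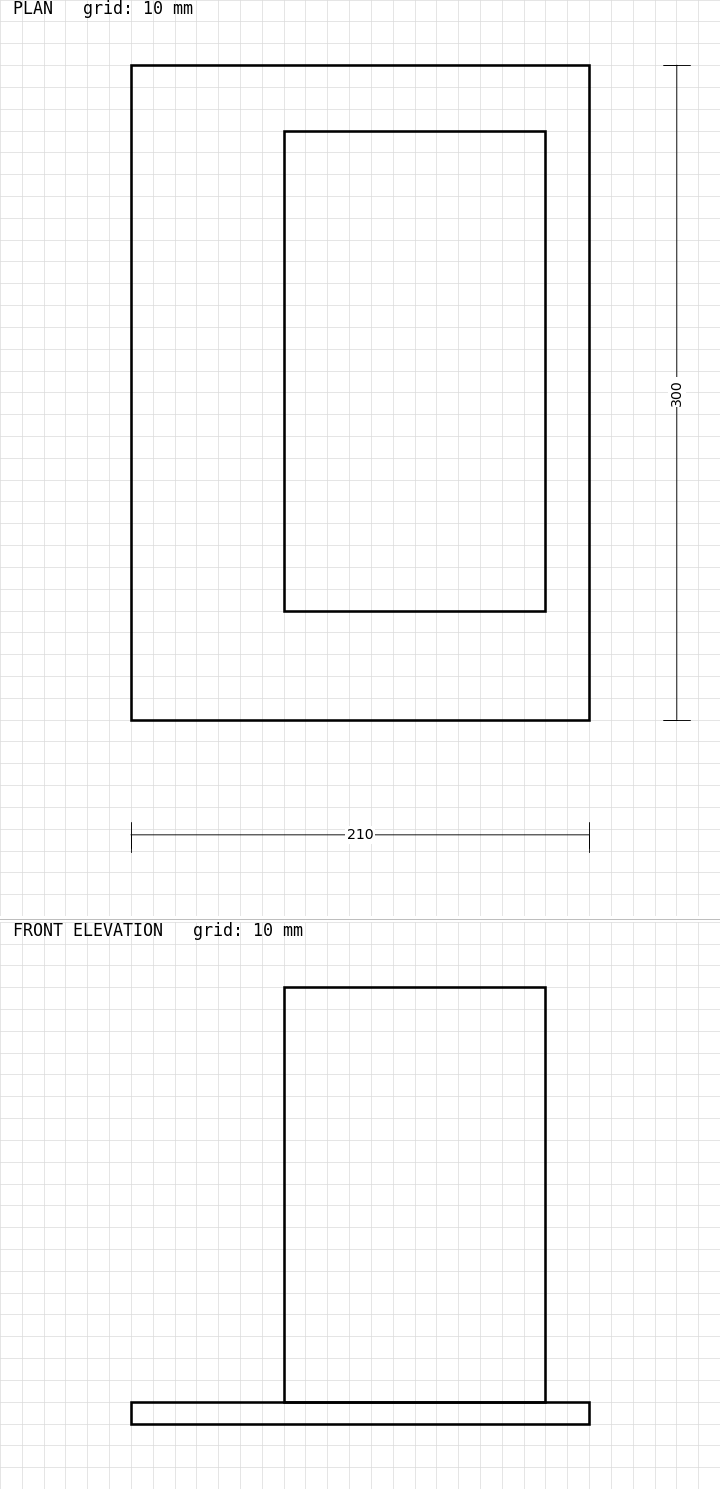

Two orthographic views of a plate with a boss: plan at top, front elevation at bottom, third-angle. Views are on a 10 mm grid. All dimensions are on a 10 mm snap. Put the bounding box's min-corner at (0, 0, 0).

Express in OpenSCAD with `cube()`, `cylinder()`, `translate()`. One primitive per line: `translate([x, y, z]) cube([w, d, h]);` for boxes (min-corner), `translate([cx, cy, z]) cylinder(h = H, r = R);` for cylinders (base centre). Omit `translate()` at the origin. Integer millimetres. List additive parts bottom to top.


cube([210, 300, 10]);
translate([70, 50, 10]) cube([120, 220, 190]);


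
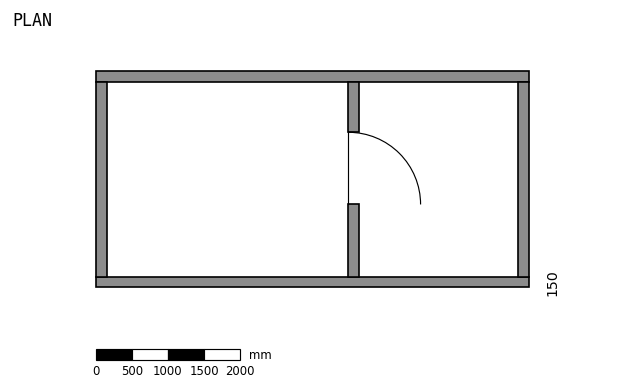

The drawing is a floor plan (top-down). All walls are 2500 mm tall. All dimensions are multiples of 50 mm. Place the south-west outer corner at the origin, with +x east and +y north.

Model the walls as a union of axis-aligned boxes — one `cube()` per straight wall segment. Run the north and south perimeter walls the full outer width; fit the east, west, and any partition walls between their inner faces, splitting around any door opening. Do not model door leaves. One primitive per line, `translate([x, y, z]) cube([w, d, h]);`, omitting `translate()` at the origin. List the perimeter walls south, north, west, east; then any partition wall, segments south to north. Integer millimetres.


cube([6000, 150, 2500]);
translate([0, 2850, 0]) cube([6000, 150, 2500]);
translate([0, 150, 0]) cube([150, 2700, 2500]);
translate([5850, 150, 0]) cube([150, 2700, 2500]);
translate([3500, 150, 0]) cube([150, 1000, 2500]);
translate([3500, 2150, 0]) cube([150, 700, 2500]);


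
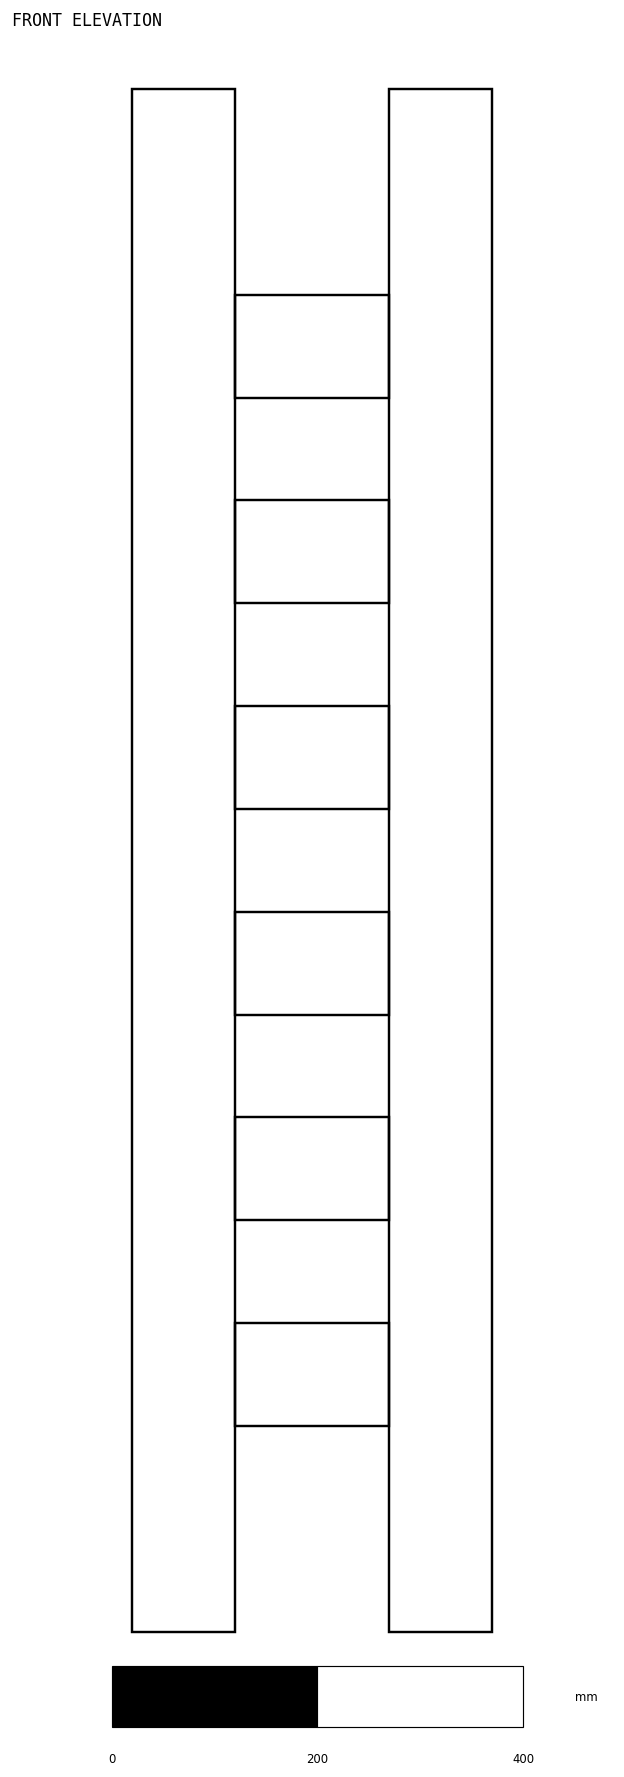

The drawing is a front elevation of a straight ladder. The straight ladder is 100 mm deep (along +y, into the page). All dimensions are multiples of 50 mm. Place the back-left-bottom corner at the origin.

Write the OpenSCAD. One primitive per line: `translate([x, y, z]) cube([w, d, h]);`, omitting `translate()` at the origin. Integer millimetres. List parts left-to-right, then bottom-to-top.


cube([100, 100, 1500]);
translate([100, 0, 200]) cube([150, 100, 100]);
translate([100, 0, 400]) cube([150, 100, 100]);
translate([100, 0, 600]) cube([150, 100, 100]);
translate([100, 0, 800]) cube([150, 100, 100]);
translate([100, 0, 1000]) cube([150, 100, 100]);
translate([100, 0, 1200]) cube([150, 100, 100]);
translate([250, 0, 0]) cube([100, 100, 1500]);
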